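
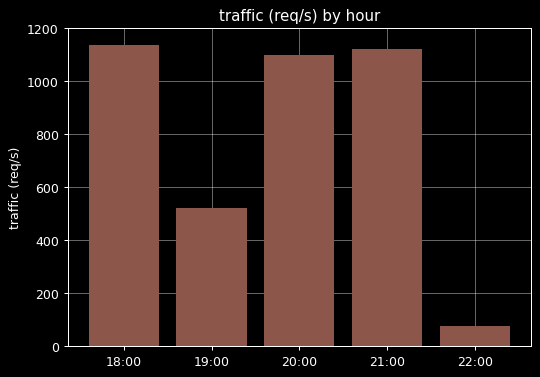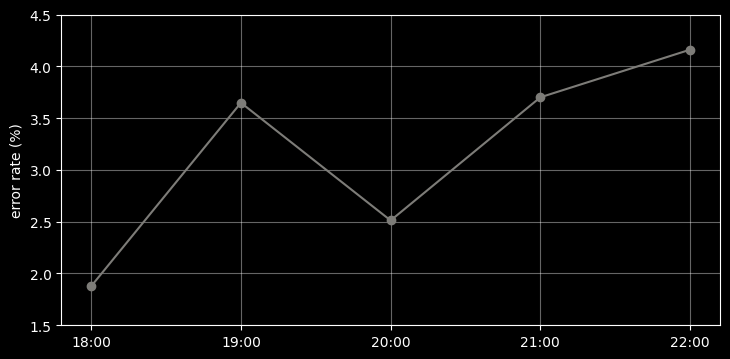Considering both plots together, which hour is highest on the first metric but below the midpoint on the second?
Chart 2 median error rate (%) ≈ 3.5; below-median hours: 18:00, 20:00. Among those, 18:00 has the highest traffic (req/s) (≈ 1200).

18:00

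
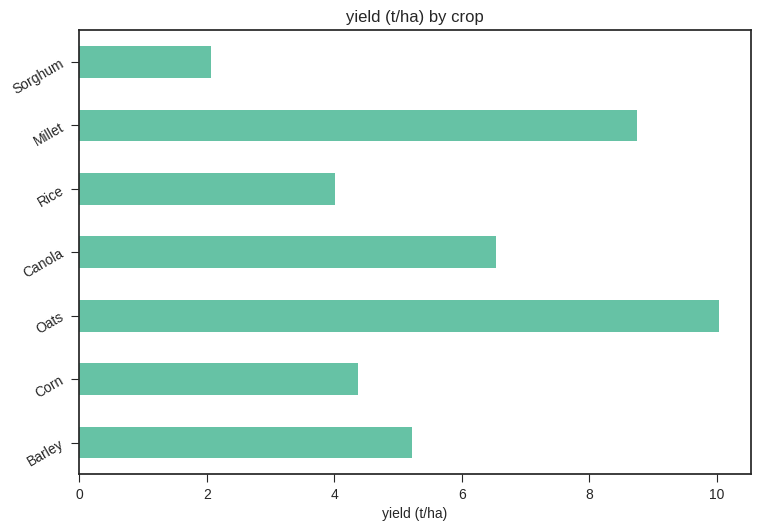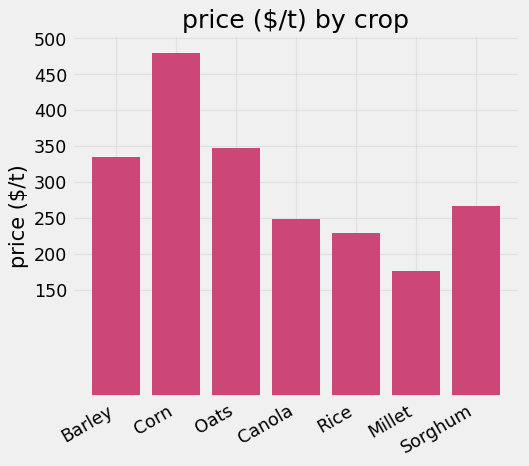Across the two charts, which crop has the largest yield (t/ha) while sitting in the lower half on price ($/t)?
Millet

Chart 2 median price ($/t) ≈ 250; below-median crops: Canola, Rice, Millet. Among those, Millet has the highest yield (t/ha) (≈ 9).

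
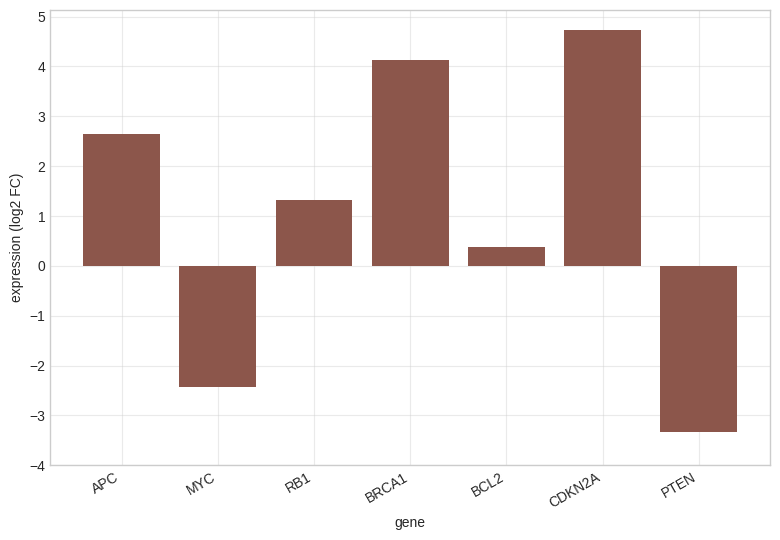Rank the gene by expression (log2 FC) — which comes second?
Top 3: CDKN2A ≈ 5, BRCA1 ≈ 4, APC ≈ 3.

BRCA1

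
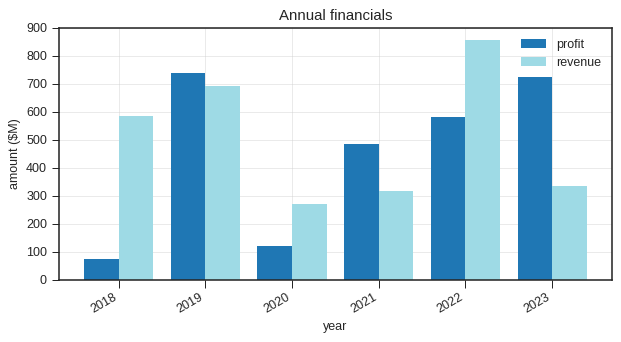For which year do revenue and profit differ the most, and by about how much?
2018, ≈ 500 $M

2018: revenue ≈ 600, profit ≈ 100 → gap ≈ 500. Next-largest (2023) is only ≈ 400.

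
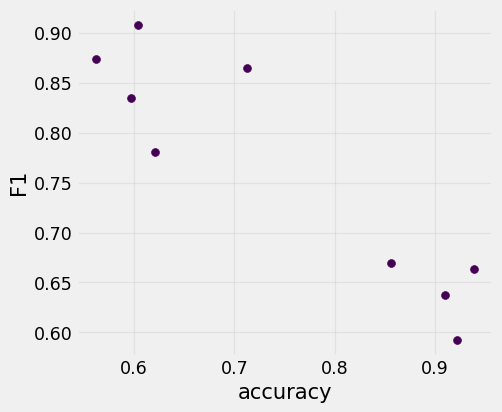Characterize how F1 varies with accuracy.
negative, strong

Points are negatively correlated; strong (|r| ≈ 0.9).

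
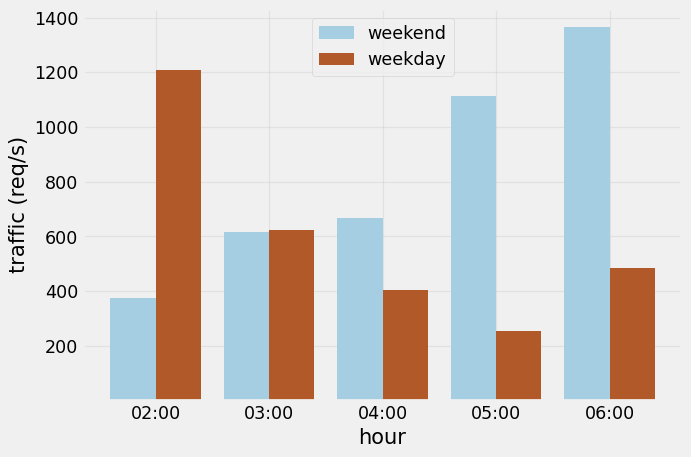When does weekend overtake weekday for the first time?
04:00

03:00: weekend ≈ 600 vs weekday ≈ 600 (not yet); 04:00: weekend ≈ 600 vs weekday ≈ 400 (first crossover).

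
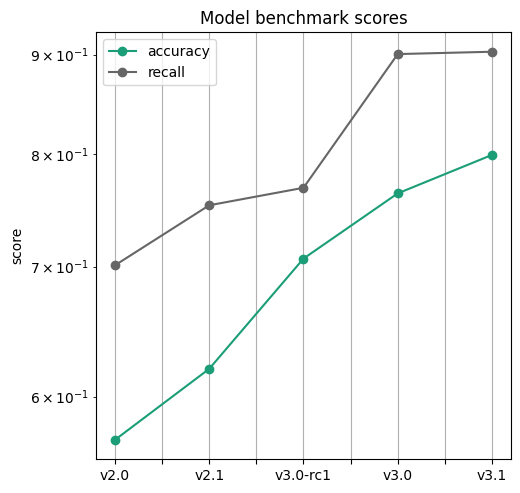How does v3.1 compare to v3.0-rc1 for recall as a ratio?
v3.1 ≈ 0.90, v3.0-rc1 ≈ 0.75; 0.90/0.75 ≈ 1.2.

≈ 1.2×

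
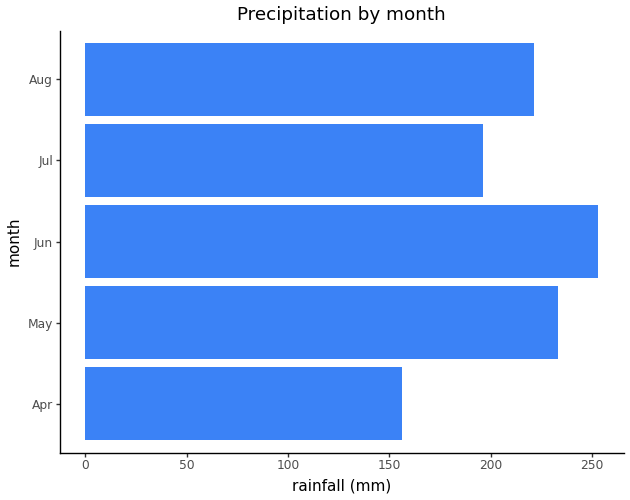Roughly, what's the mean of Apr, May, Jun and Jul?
≈ 206

(150 + 225 + 250 + 200) / 4 ≈ 206.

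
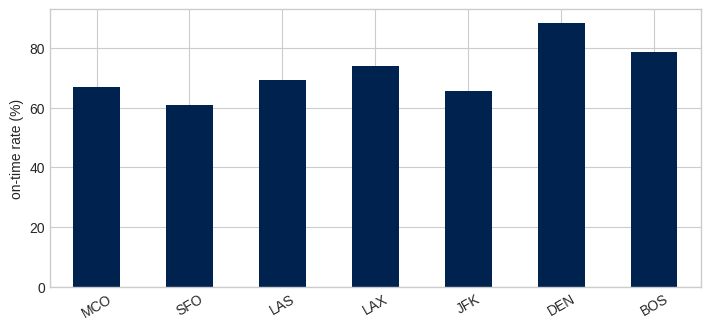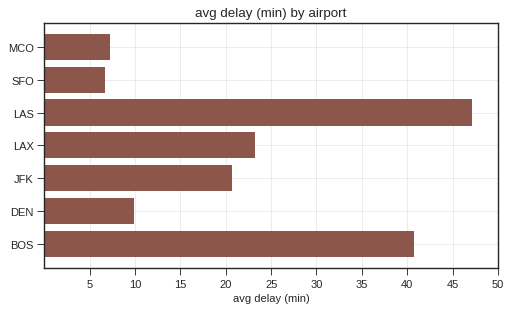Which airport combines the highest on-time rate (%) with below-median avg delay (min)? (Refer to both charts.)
DEN

Chart 2 median avg delay (min) ≈ 20; below-median airports: MCO, SFO, DEN. Among those, DEN has the highest on-time rate (%) (≈ 90).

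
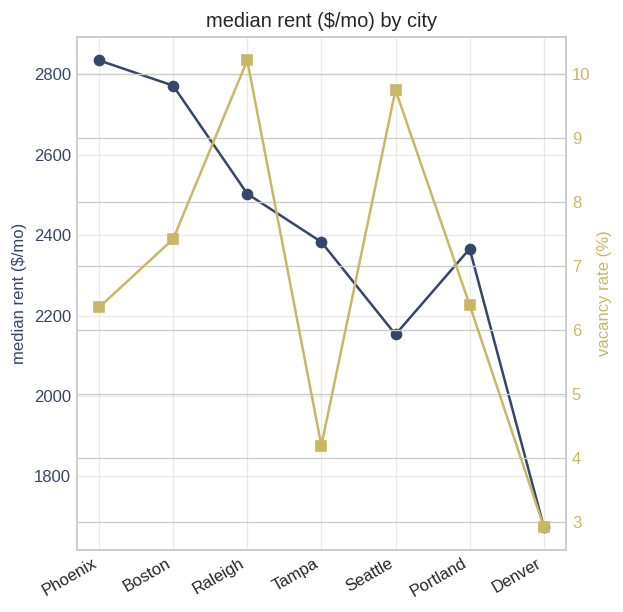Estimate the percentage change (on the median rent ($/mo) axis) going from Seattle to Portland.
≈ +9.1%

Seattle ≈ 2200, Portland ≈ 2400; (2400 − 2200) / 2200 ≈ +9.1%.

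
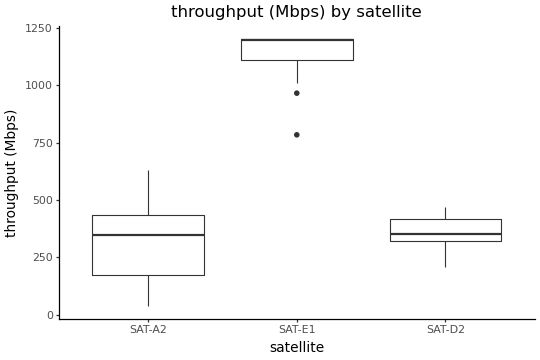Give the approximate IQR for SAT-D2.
≈ 100

Q3 ≈ 400, Q1 ≈ 300; IQR ≈ 100.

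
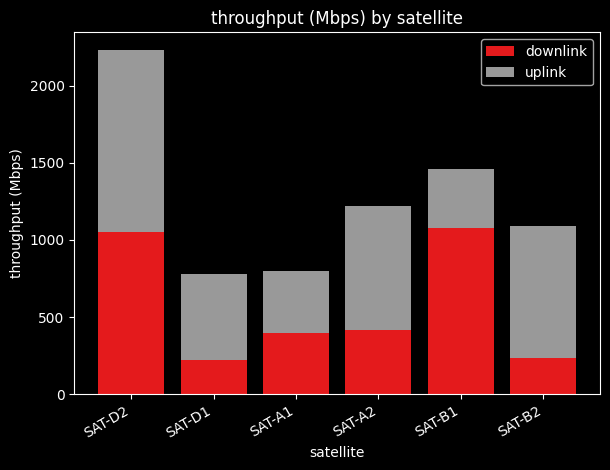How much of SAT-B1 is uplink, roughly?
uplink top ≈ 1400, bottom ≈ 1000; segment ≈ 400.

≈ 400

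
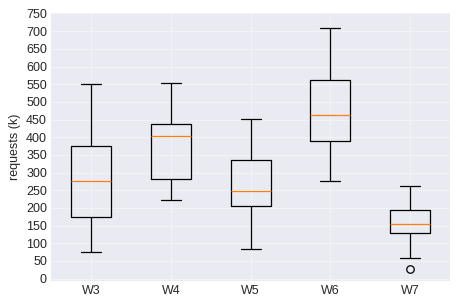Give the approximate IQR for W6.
≈ 150

Q3 ≈ 550, Q1 ≈ 400; IQR ≈ 150.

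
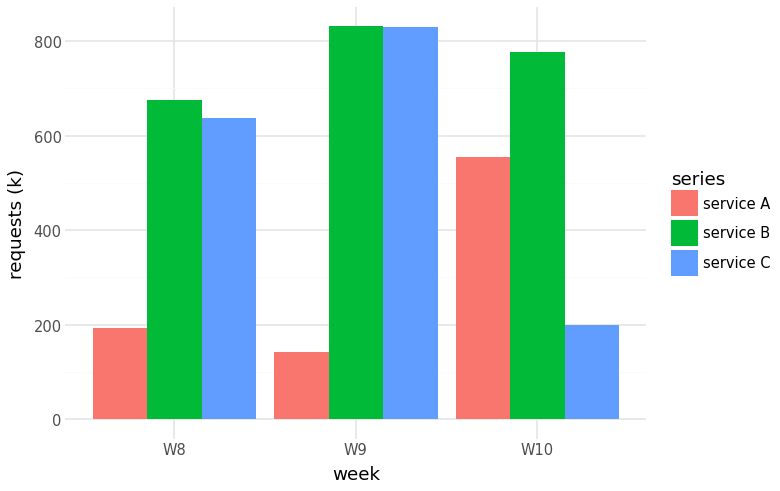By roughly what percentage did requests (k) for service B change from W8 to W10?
≈ +14.3%

W8 ≈ 700, W10 ≈ 800; (800 − 700) / 700 ≈ +14.3%.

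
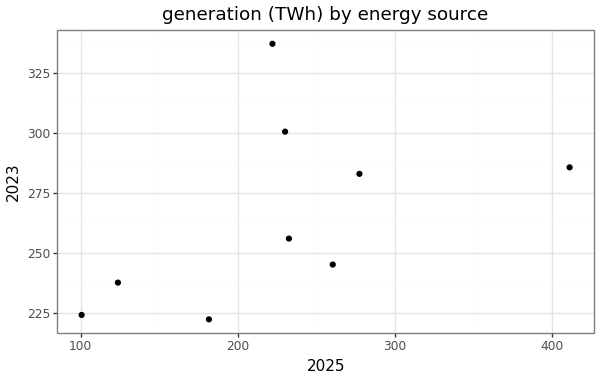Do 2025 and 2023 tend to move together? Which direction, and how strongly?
positive, moderate

Points are positively correlated; moderate (|r| ≈ 0.5).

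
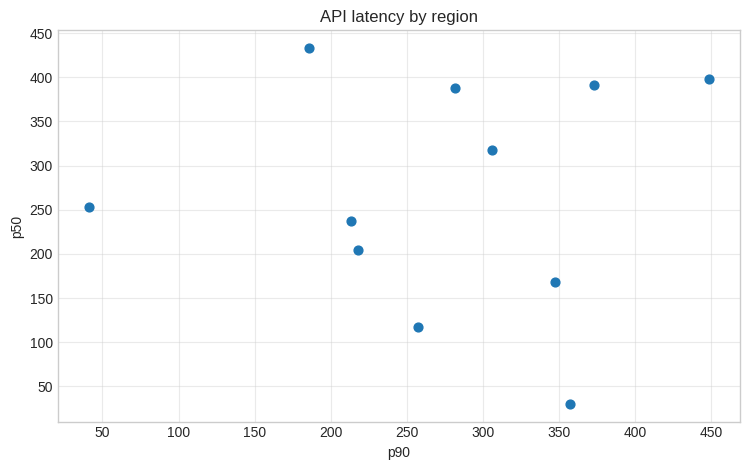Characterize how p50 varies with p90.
Points are roughly uncorrelated; weak (|r| ≈ 0.0).

no clear correlation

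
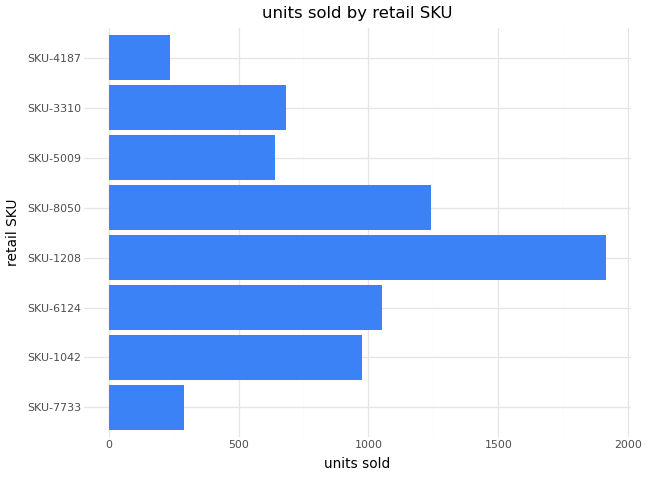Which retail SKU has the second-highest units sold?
SKU-8050

Top 3: SKU-1208 ≈ 2000, SKU-8050 ≈ 1200, SKU-6124 ≈ 1000.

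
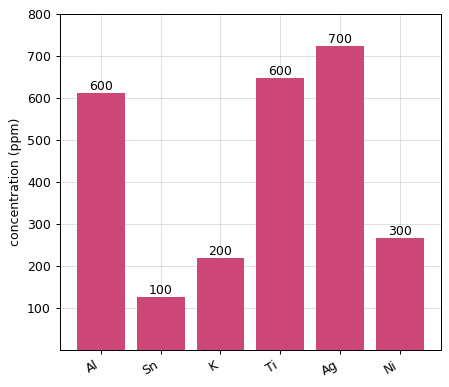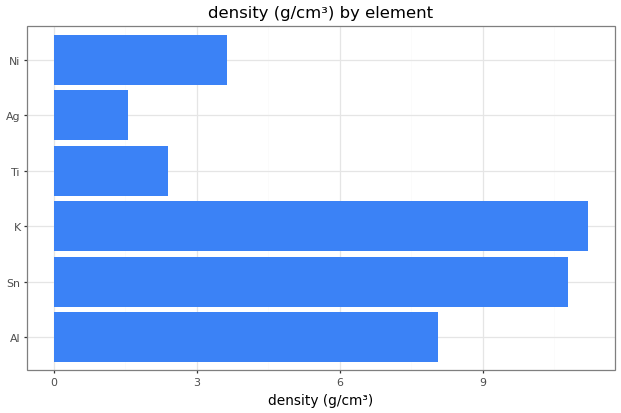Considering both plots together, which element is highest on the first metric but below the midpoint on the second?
Chart 2 median density (g/cm³) ≈ 6; below-median elements: Ti, Ag, Ni. Among those, Ag has the highest concentration (ppm) (≈ 700).

Ag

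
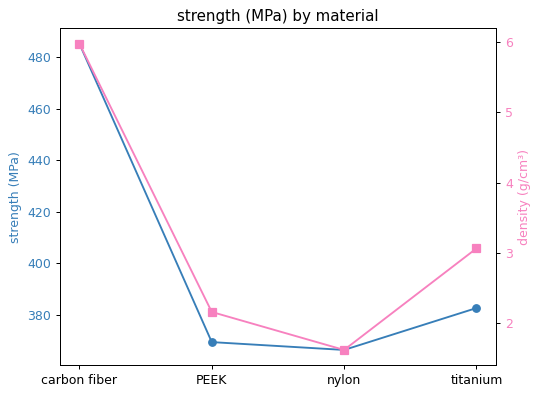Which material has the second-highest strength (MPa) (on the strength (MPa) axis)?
Top 3 (on the strength (MPa) axis): carbon fiber ≈ 490, titanium ≈ 380, PEEK ≈ 370.

titanium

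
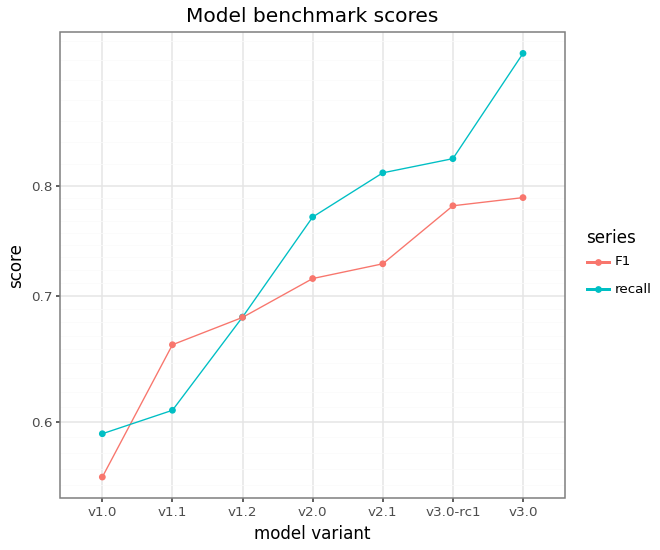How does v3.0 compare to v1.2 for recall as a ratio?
≈ 1.36×

v3.0 ≈ 0.95, v1.2 ≈ 0.70; 0.95/0.70 ≈ 1.36.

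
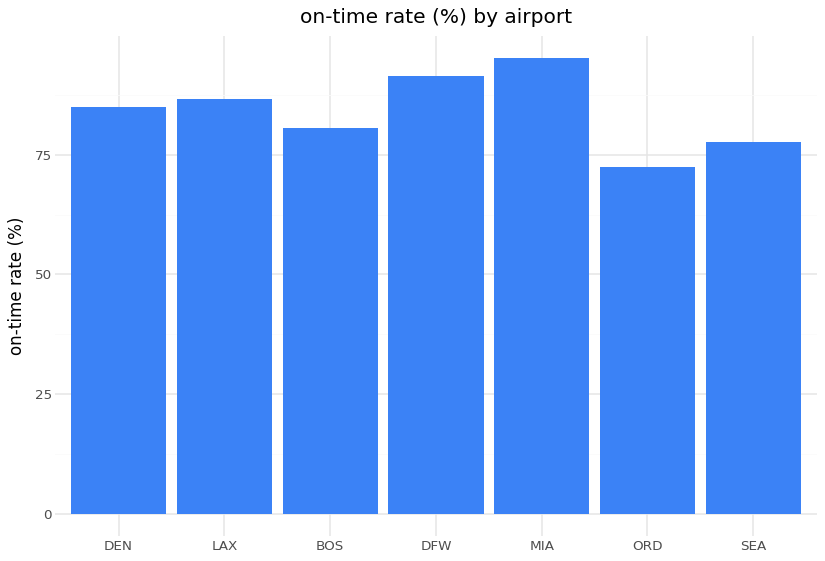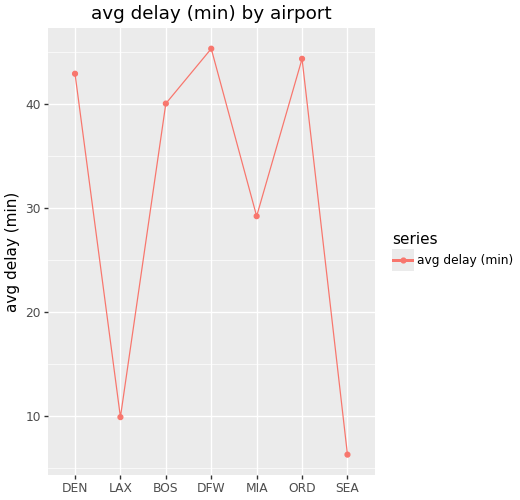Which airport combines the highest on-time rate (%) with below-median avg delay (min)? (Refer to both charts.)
MIA

Chart 2 median avg delay (min) ≈ 40; below-median airports: LAX, MIA, SEA. Among those, MIA has the highest on-time rate (%) (≈ 100).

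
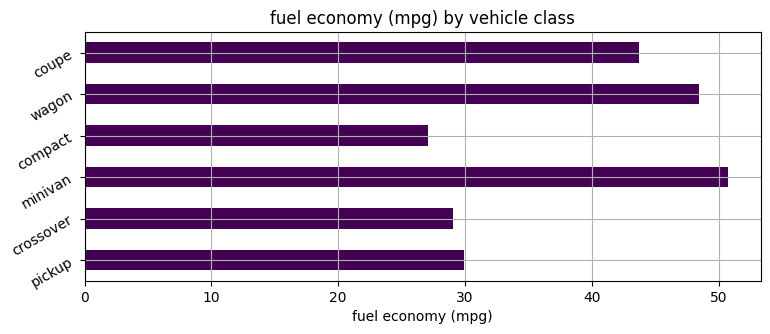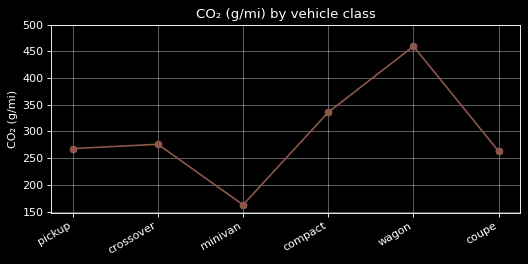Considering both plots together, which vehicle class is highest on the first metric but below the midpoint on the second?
Chart 2 median CO₂ (g/mi) ≈ 250; below-median vehicle classes: pickup, minivan, coupe. Among those, minivan has the highest fuel economy (mpg) (≈ 50).

minivan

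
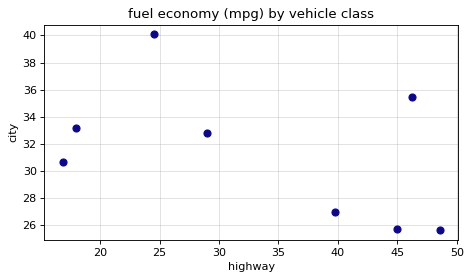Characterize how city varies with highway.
negative, moderate

Points are negatively correlated; moderate (|r| ≈ 0.5).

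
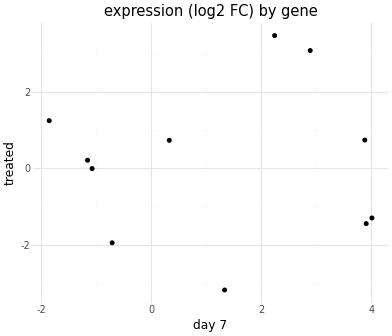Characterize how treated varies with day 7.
Points are roughly uncorrelated; weak (|r| ≈ 0.0).

no clear correlation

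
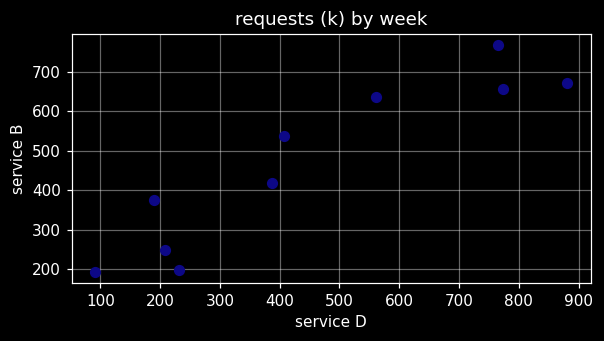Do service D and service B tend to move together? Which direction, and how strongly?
positive, strong

Points are positively correlated; strong (|r| ≈ 0.9).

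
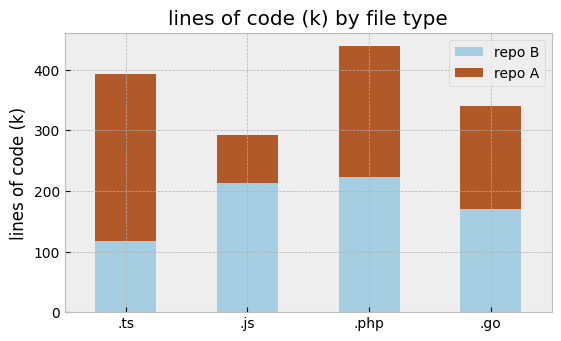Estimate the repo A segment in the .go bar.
repo A top ≈ 350, bottom ≈ 150; segment ≈ 200.

≈ 200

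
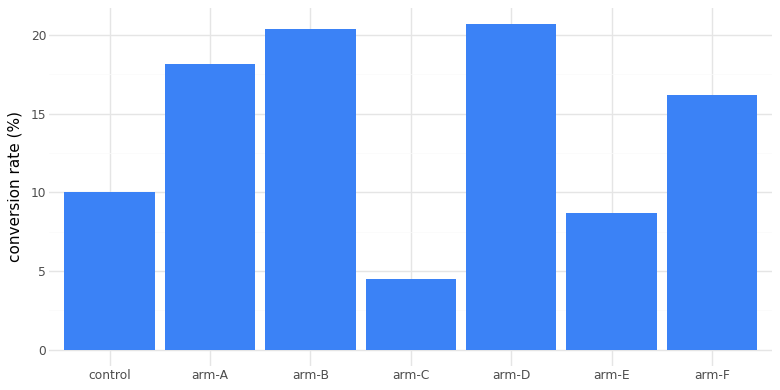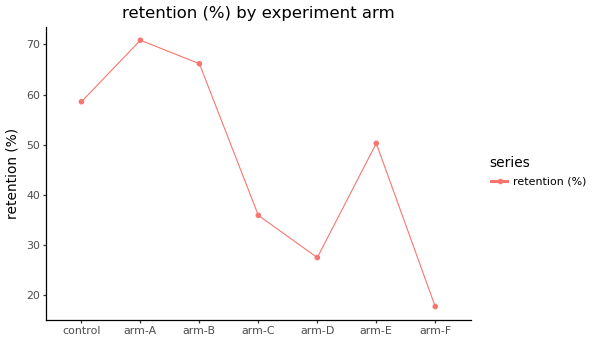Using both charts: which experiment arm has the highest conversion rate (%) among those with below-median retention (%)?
Chart 2 median retention (%) ≈ 50; below-median experiment arms: arm-C, arm-D, arm-F. Among those, arm-D has the highest conversion rate (%) (≈ 20).

arm-D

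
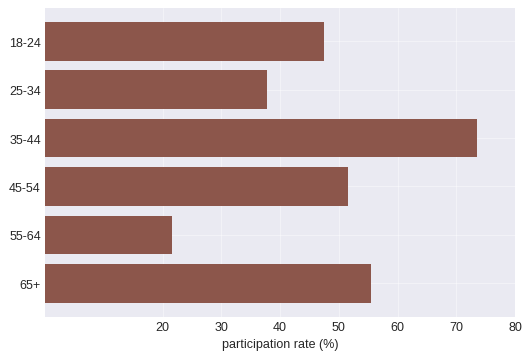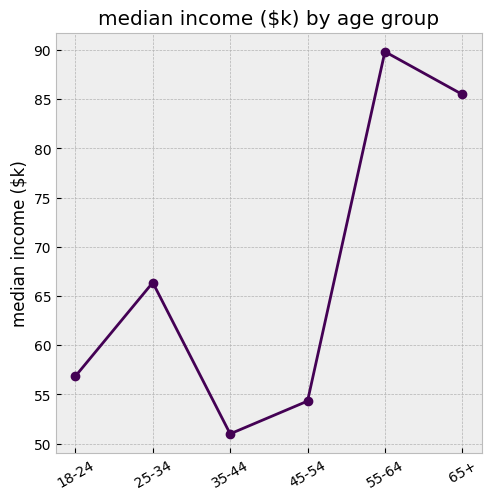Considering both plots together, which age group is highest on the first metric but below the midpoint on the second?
35-44

Chart 2 median median income ($k) ≈ 60; below-median age groups: 18-24, 35-44, 45-54. Among those, 35-44 has the highest participation rate (%) (≈ 70).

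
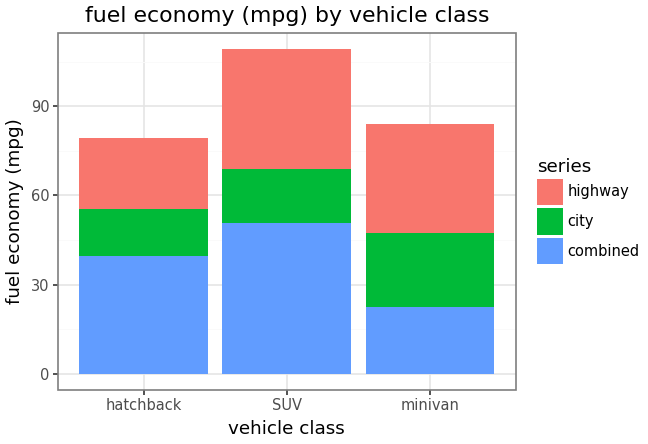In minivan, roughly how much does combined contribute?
combined top ≈ 20, bottom ≈ 0; segment ≈ 20.

≈ 20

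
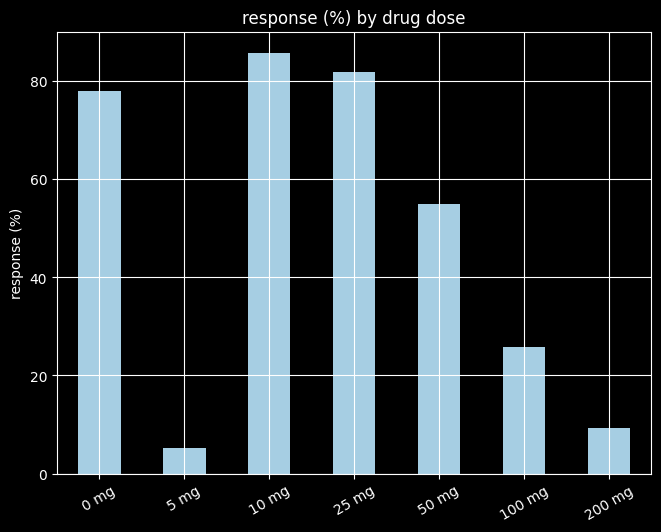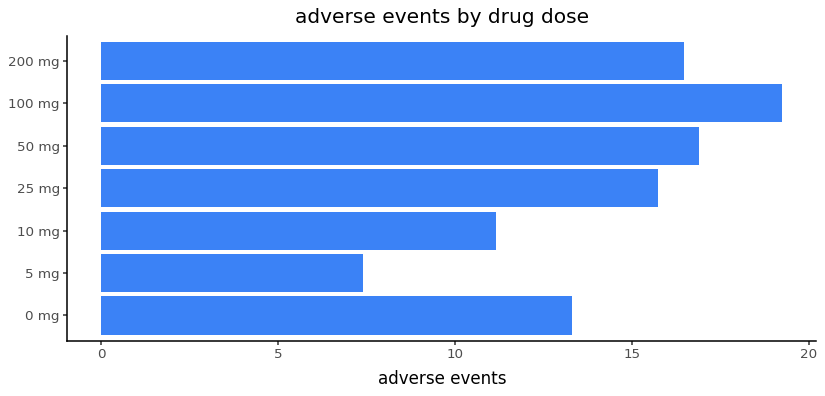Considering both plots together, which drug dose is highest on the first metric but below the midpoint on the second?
Chart 2 median adverse events ≈ 16; below-median drug doses: 0 mg, 5 mg, 10 mg. Among those, 10 mg has the highest response (%) (≈ 90).

10 mg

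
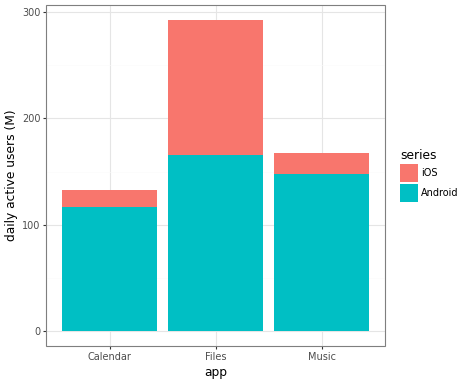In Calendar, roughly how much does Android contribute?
Android top ≈ 125, bottom ≈ 0; segment ≈ 125.

≈ 125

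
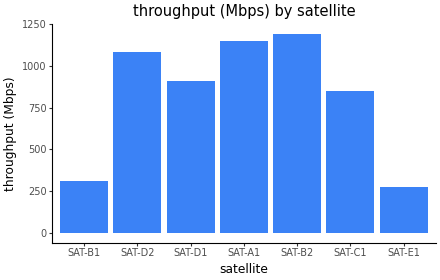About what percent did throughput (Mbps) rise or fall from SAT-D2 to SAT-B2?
SAT-D2 ≈ 1100, SAT-B2 ≈ 1200; (1200 − 1100) / 1100 ≈ +9.1%.

≈ +9.1%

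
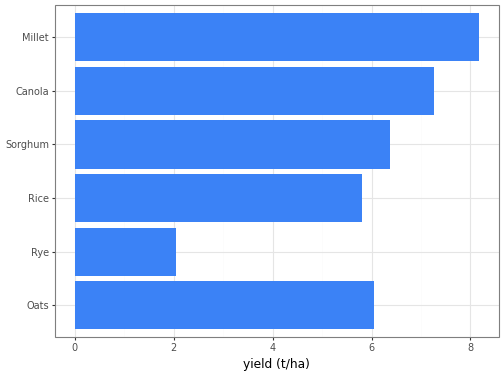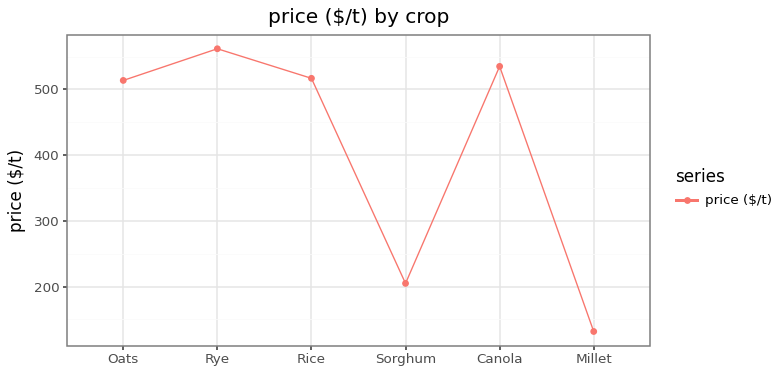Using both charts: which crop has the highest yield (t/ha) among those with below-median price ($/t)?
Millet

Chart 2 median price ($/t) ≈ 500; below-median crops: Oats, Sorghum, Millet. Among those, Millet has the highest yield (t/ha) (≈ 8).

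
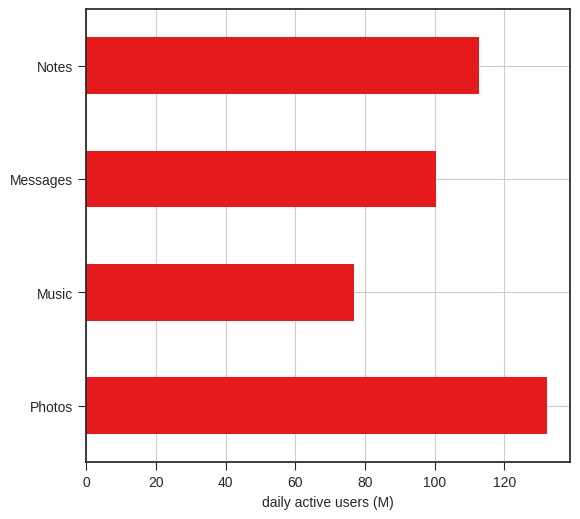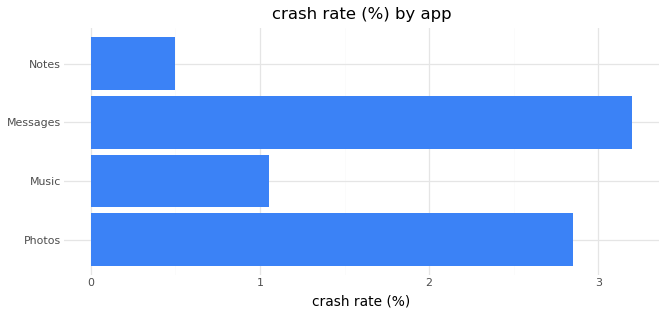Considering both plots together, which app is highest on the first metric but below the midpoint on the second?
Notes

Chart 2 median crash rate (%) ≈ 2; below-median apps: Music, Notes. Among those, Notes has the highest daily active users (M) (≈ 120).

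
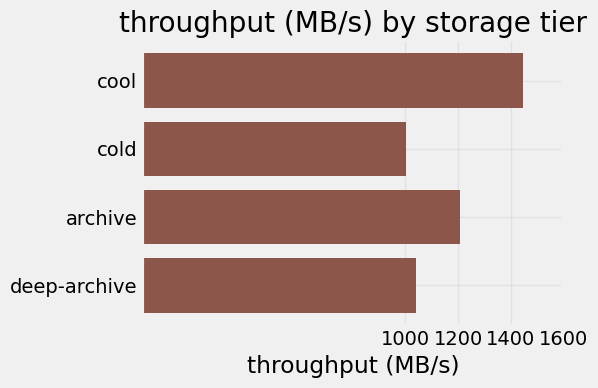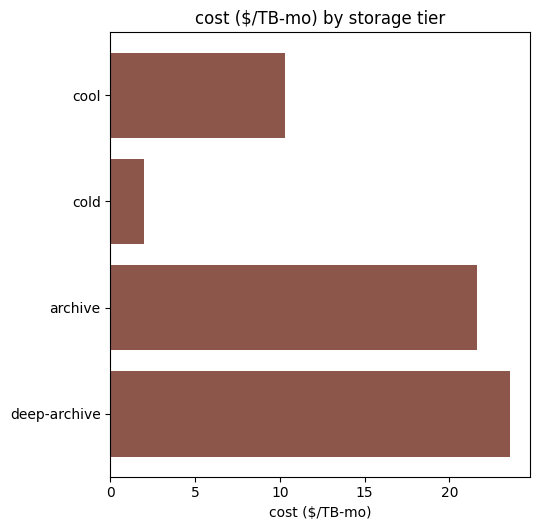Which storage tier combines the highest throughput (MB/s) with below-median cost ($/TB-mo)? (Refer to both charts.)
Chart 2 median cost ($/TB-mo) ≈ 15; below-median storage tiers: cool, cold. Among those, cool has the highest throughput (MB/s) (≈ 1400).

cool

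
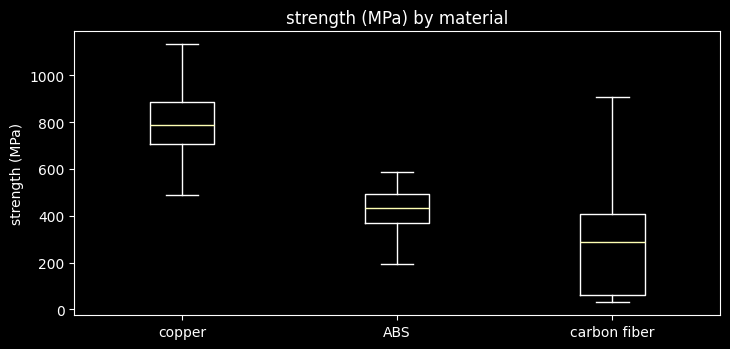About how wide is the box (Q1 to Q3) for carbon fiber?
≈ 350

Q3 ≈ 400, Q1 ≈ 50; IQR ≈ 350.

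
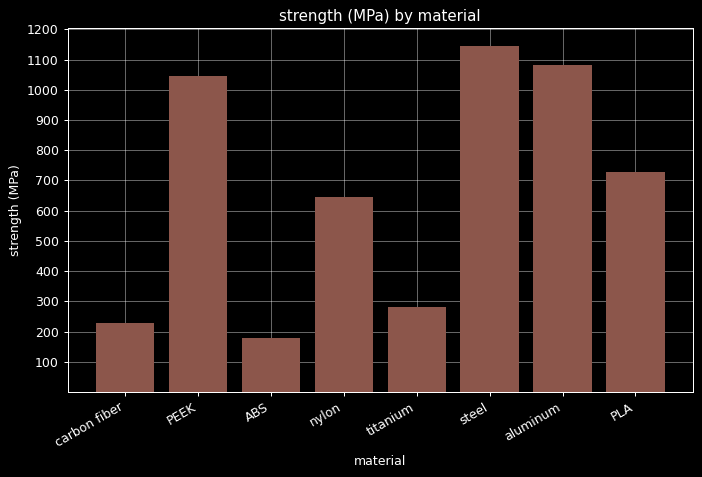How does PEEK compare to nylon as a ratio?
PEEK ≈ 1000, nylon ≈ 600; 1000/600 ≈ 1.67.

≈ 1.67×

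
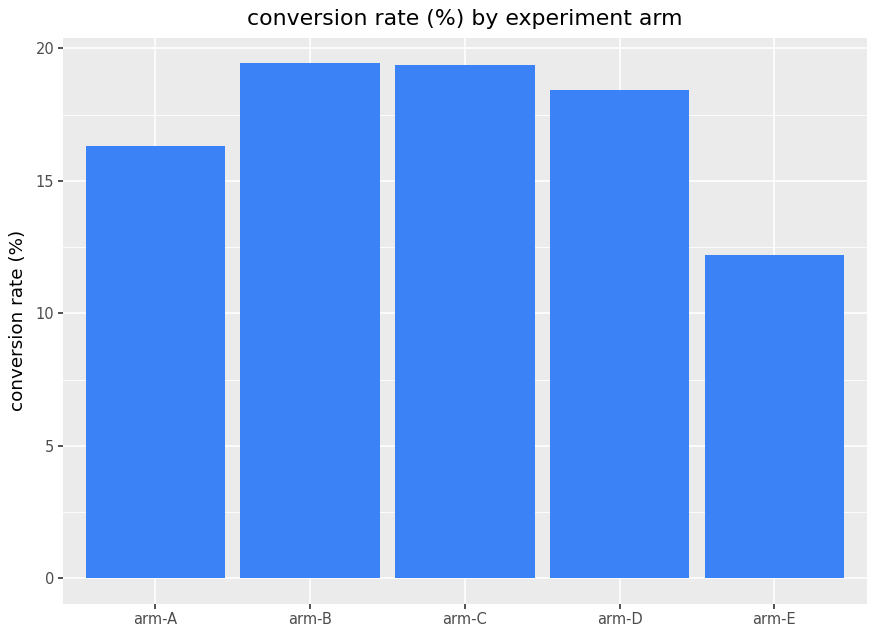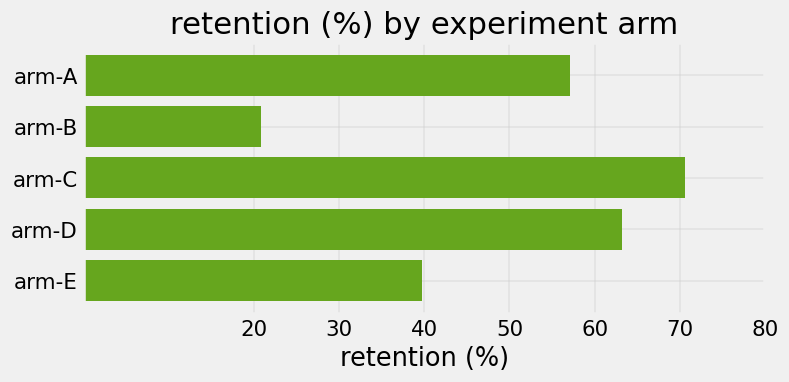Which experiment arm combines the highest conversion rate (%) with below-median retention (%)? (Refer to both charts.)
Chart 2 median retention (%) ≈ 60; below-median experiment arms: arm-B, arm-E. Among those, arm-B has the highest conversion rate (%) (≈ 20).

arm-B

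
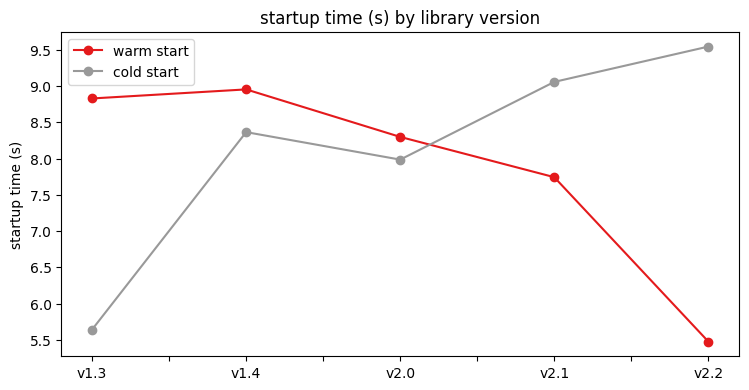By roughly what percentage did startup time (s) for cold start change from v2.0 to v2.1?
≈ +12.5%

v2.0 ≈ 8.0, v2.1 ≈ 9.0; (9.0 − 8.0) / 8.0 ≈ +12.5%.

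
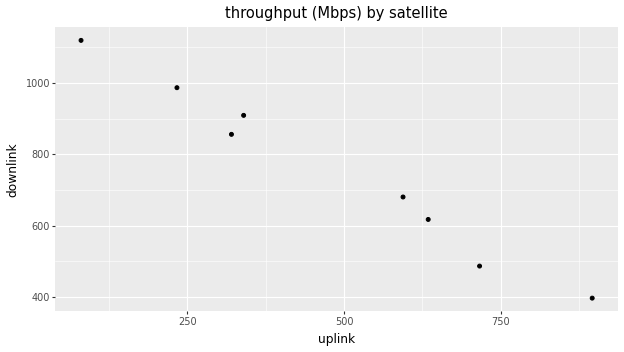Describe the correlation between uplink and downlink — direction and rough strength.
Points are negatively correlated; strong (|r| ≈ 1.0).

negative, strong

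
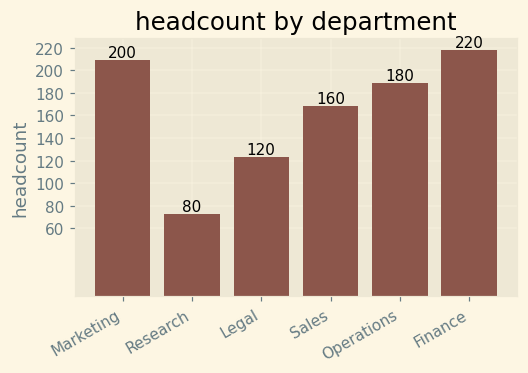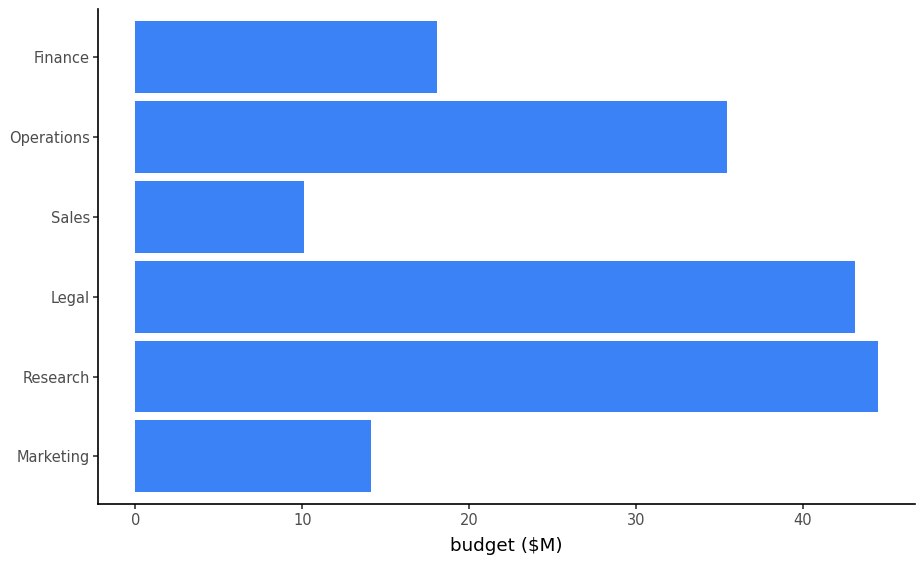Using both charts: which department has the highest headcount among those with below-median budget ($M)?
Chart 2 median budget ($M) ≈ 25; below-median departments: Marketing, Sales, Finance. Among those, Finance has the highest headcount (≈ 220).

Finance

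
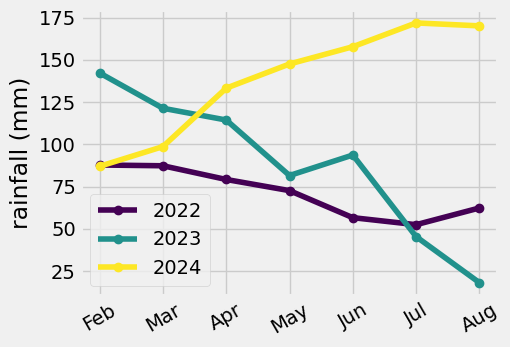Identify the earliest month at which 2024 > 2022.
Feb: 2024 ≈ 80 vs 2022 ≈ 80 (not yet); Mar: 2024 ≈ 100 vs 2022 ≈ 80 (first crossover).

Mar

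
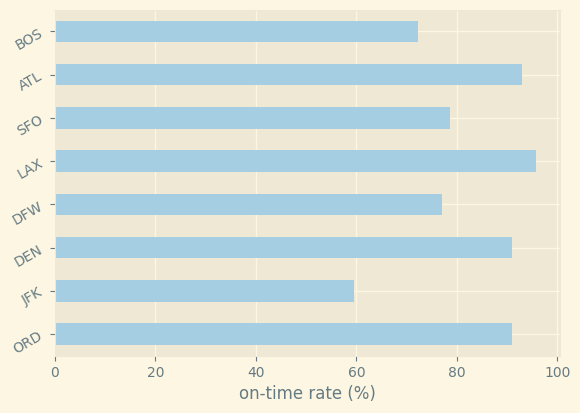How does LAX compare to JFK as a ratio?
LAX ≈ 100, JFK ≈ 60; 100/60 ≈ 1.67.

≈ 1.67×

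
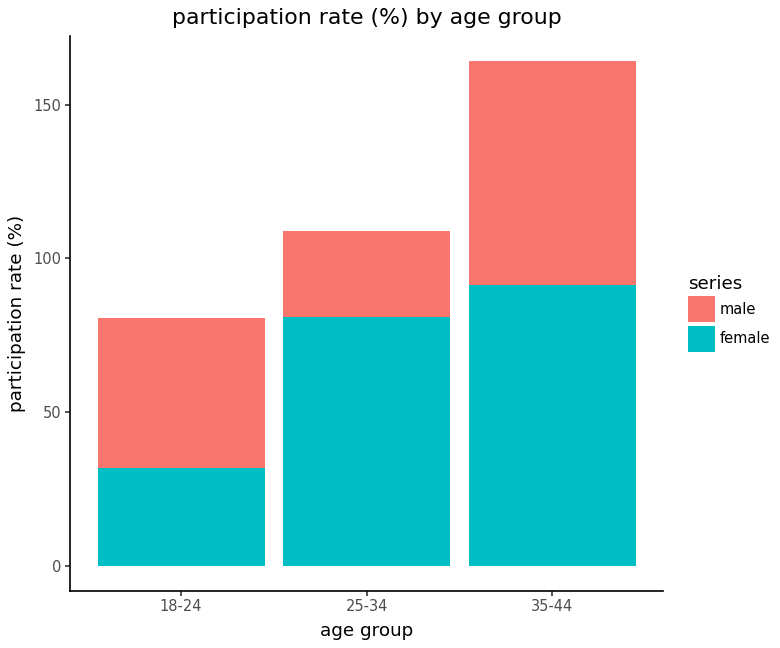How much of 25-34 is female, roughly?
≈ 80

female top ≈ 80, bottom ≈ 0; segment ≈ 80.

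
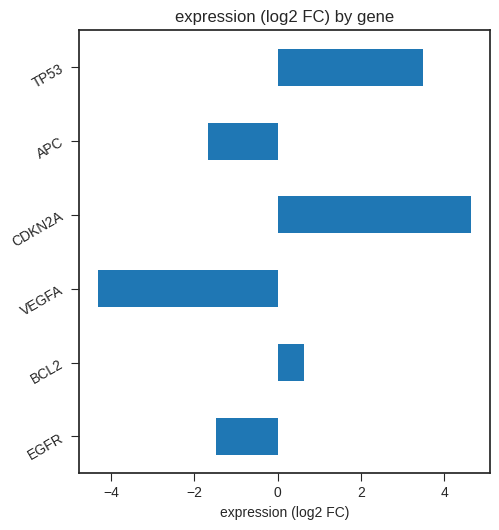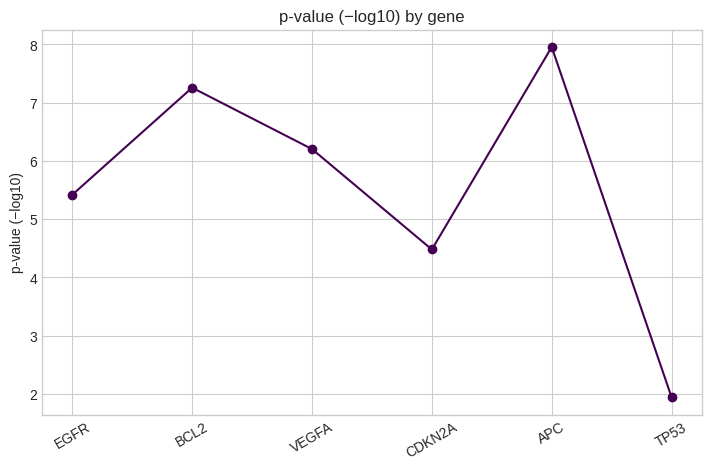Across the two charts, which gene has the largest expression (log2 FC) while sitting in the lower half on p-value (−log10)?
CDKN2A

Chart 2 median p-value (−log10) ≈ 6; below-median genes: EGFR, CDKN2A, TP53. Among those, CDKN2A has the highest expression (log2 FC) (≈ 4.5).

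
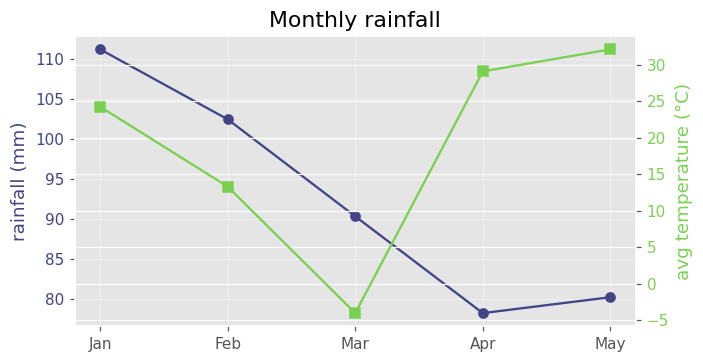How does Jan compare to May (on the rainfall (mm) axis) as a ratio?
≈ 1.38×

Jan ≈ 110, May ≈ 80; 110/80 ≈ 1.38.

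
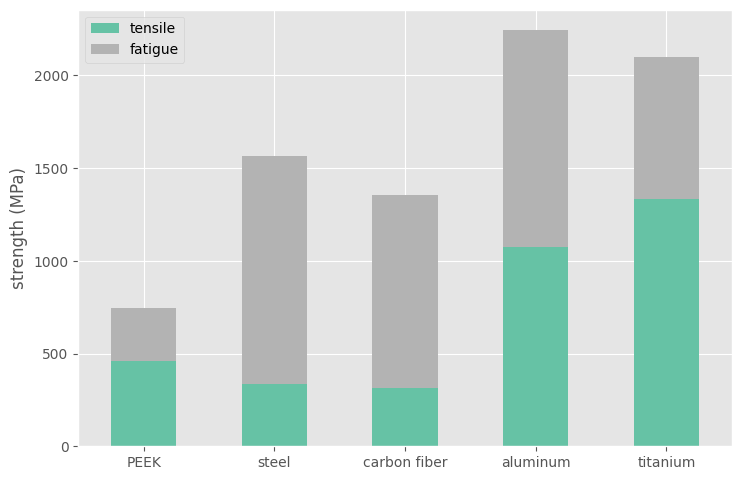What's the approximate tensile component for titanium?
tensile top ≈ 1400, bottom ≈ 0; segment ≈ 1400.

≈ 1400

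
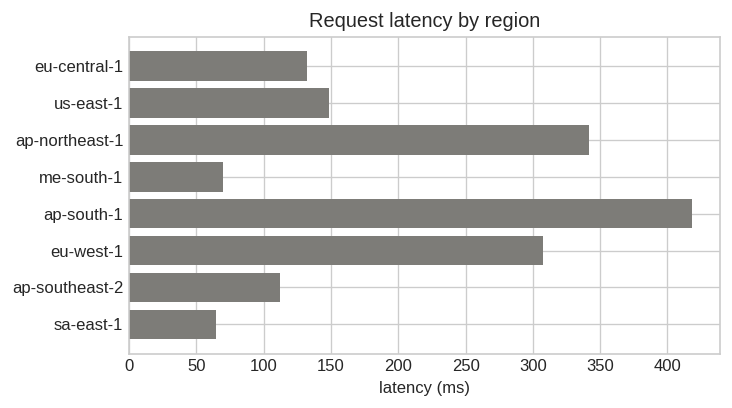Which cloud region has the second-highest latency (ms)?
ap-northeast-1

Top 3: ap-south-1 ≈ 400, ap-northeast-1 ≈ 350, eu-west-1 ≈ 300.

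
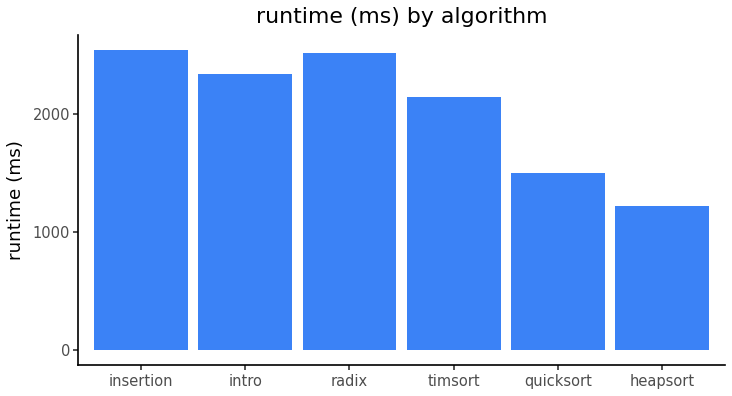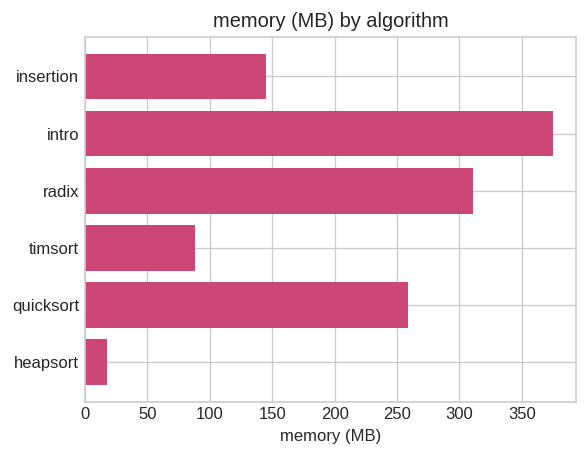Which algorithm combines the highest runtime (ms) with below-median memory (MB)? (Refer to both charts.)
Chart 2 median memory (MB) ≈ 200; below-median algorithms: insertion, timsort, heapsort. Among those, insertion has the highest runtime (ms) (≈ 2500).

insertion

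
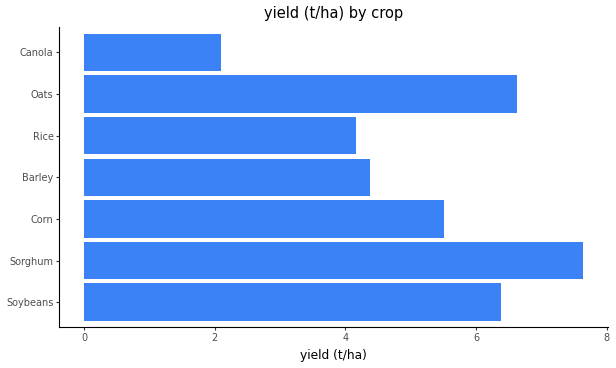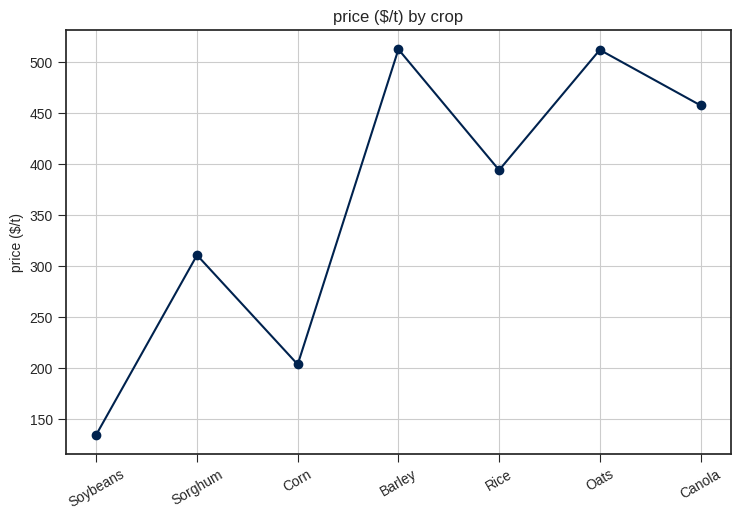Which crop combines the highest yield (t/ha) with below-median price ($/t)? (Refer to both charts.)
Chart 2 median price ($/t) ≈ 400; below-median crops: Soybeans, Sorghum, Corn. Among those, Sorghum has the highest yield (t/ha) (≈ 8).

Sorghum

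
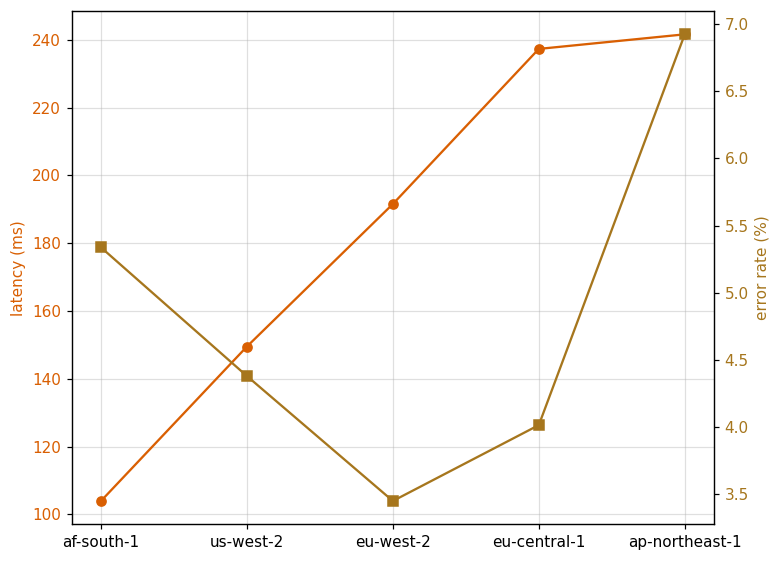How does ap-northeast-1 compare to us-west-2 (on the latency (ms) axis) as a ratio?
≈ 1.71×

ap-northeast-1 ≈ 240, us-west-2 ≈ 140; 240/140 ≈ 1.71.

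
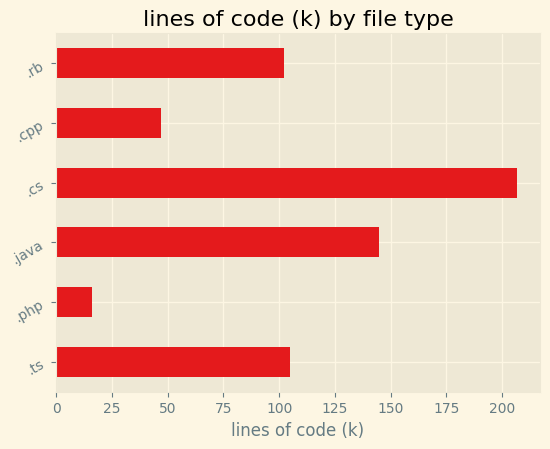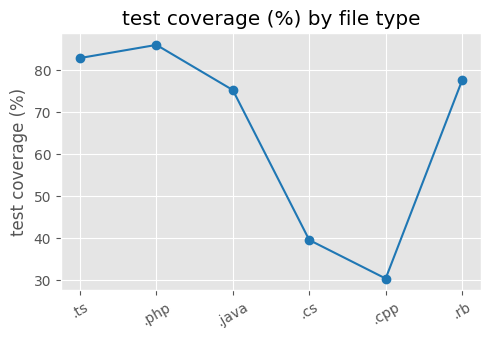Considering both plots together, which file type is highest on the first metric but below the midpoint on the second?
.cs

Chart 2 median test coverage (%) ≈ 80; below-median file types: .java, .cs, .cpp. Among those, .cs has the highest lines of code (k) (≈ 200).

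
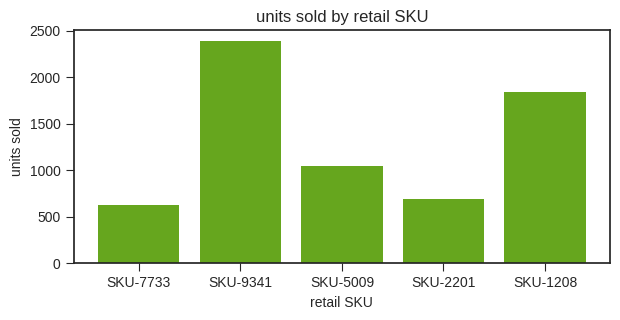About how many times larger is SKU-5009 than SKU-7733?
≈ 1.67×

SKU-5009 ≈ 1000, SKU-7733 ≈ 600; 1000/600 ≈ 1.67.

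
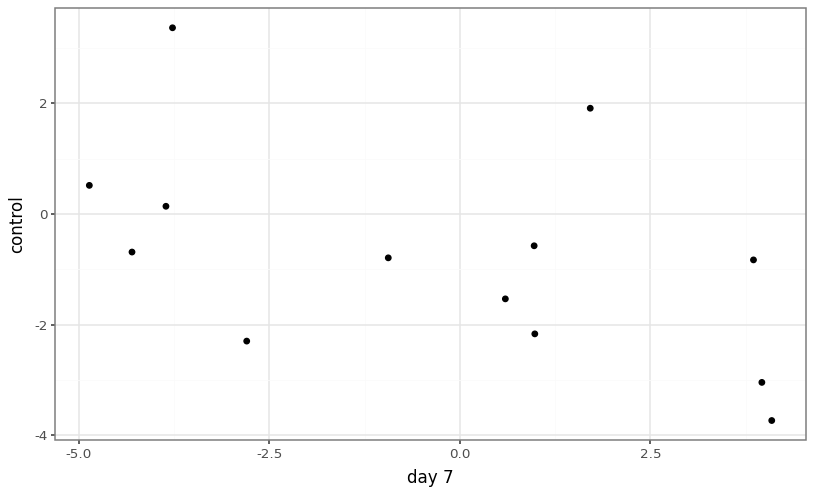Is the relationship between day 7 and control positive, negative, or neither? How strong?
Points are negatively correlated; moderate (|r| ≈ 0.5).

negative, moderate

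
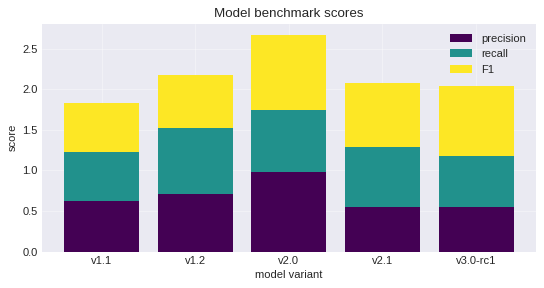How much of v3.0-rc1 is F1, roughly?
≈ 1.0

F1 top ≈ 2.0, bottom ≈ 1.0; segment ≈ 1.0.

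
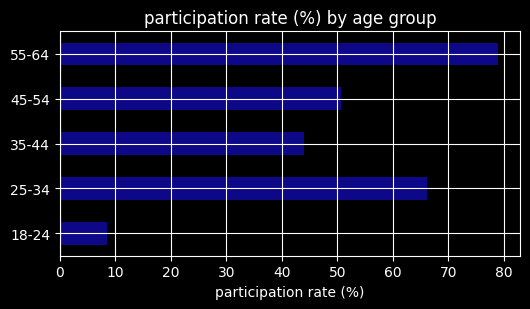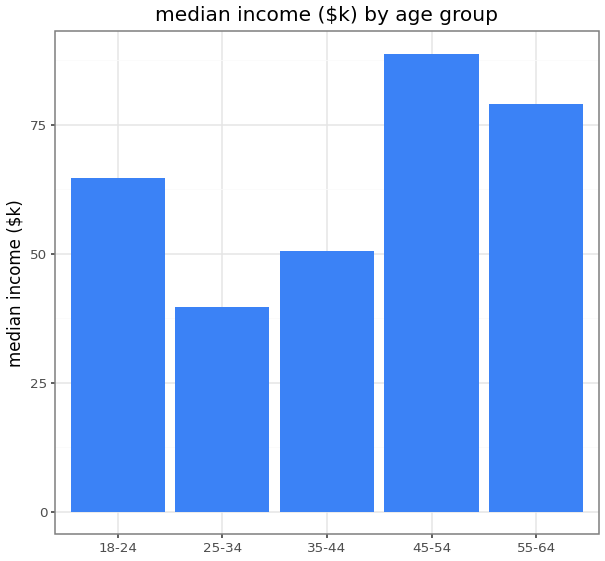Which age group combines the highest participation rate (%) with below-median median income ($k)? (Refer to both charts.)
25-34

Chart 2 median median income ($k) ≈ 60; below-median age groups: 25-34, 35-44. Among those, 25-34 has the highest participation rate (%) (≈ 70).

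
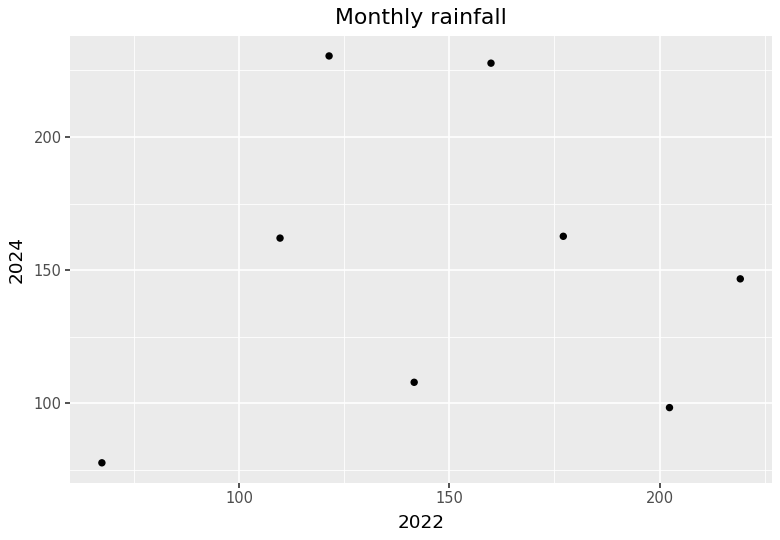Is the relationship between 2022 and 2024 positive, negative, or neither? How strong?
Points are roughly uncorrelated; weak (|r| ≈ 0.1).

no clear correlation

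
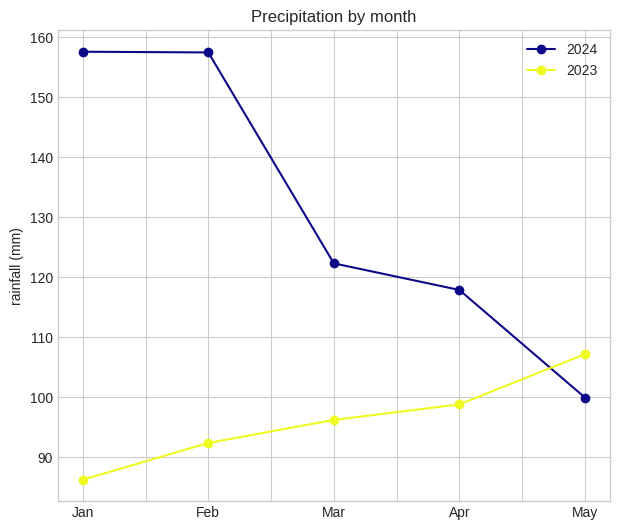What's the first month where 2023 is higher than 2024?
May

Apr: 2023 ≈ 100 vs 2024 ≈ 120 (not yet); May: 2023 ≈ 110 vs 2024 ≈ 100 (first crossover).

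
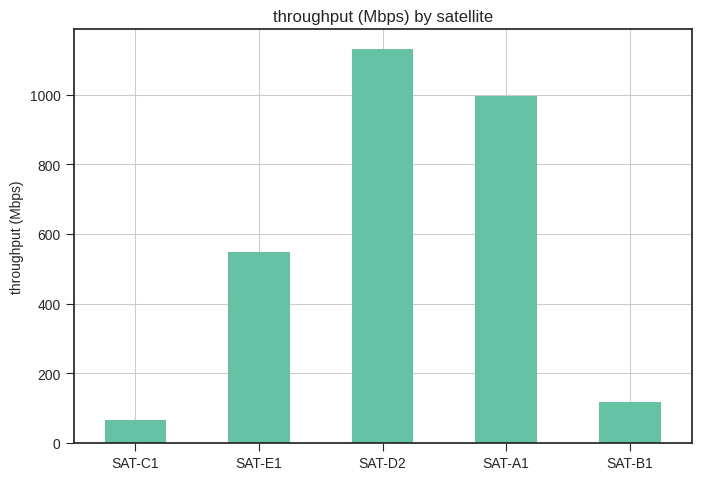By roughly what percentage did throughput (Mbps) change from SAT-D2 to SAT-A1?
SAT-D2 ≈ 1100, SAT-A1 ≈ 1000; (1000 − 1100) / 1100 ≈ -9.1%.

≈ -9.1%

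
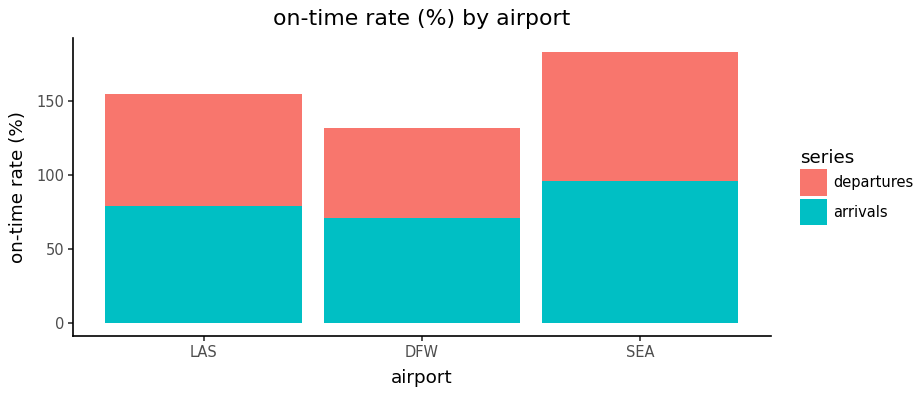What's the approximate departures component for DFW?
departures top ≈ 140, bottom ≈ 80; segment ≈ 60.

≈ 60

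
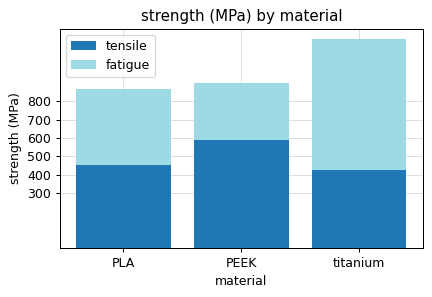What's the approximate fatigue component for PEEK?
≈ 300

fatigue top ≈ 900, bottom ≈ 600; segment ≈ 300.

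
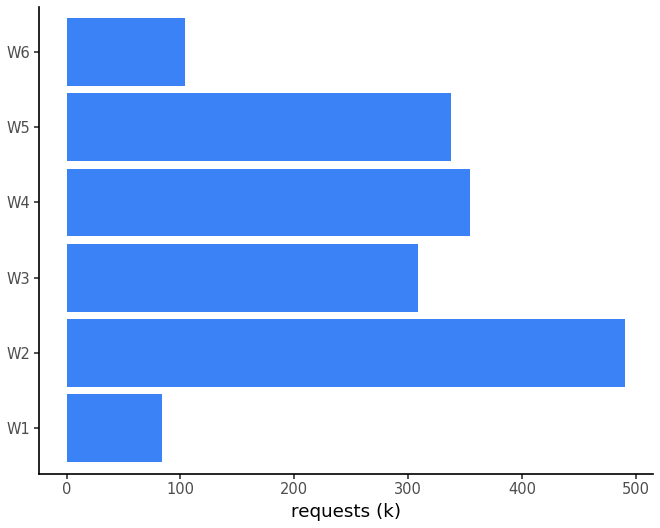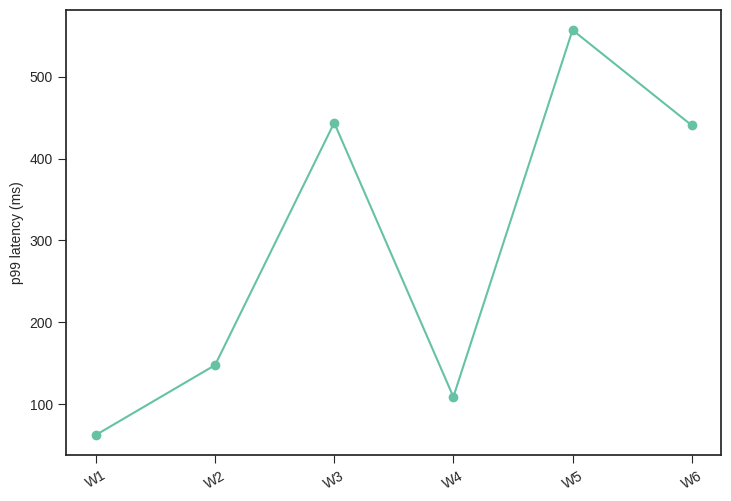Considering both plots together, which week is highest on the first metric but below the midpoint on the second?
W2

Chart 2 median p99 latency (ms) ≈ 300; below-median weeks: W1, W2, W4. Among those, W2 has the highest requests (k) (≈ 500).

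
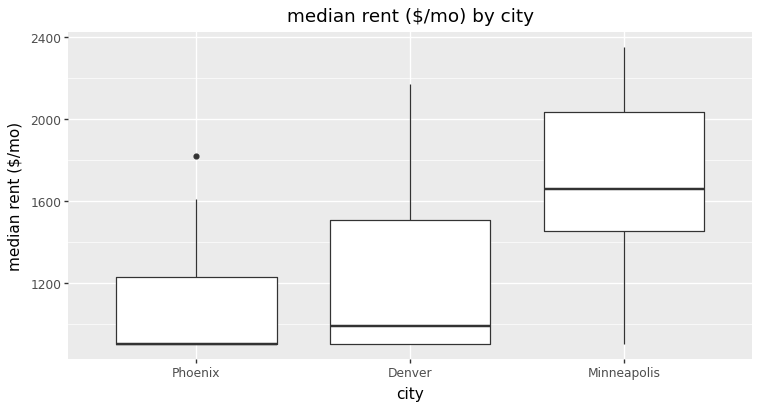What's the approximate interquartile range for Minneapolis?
≈ 600

Q3 ≈ 2050, Q1 ≈ 1450; IQR ≈ 600.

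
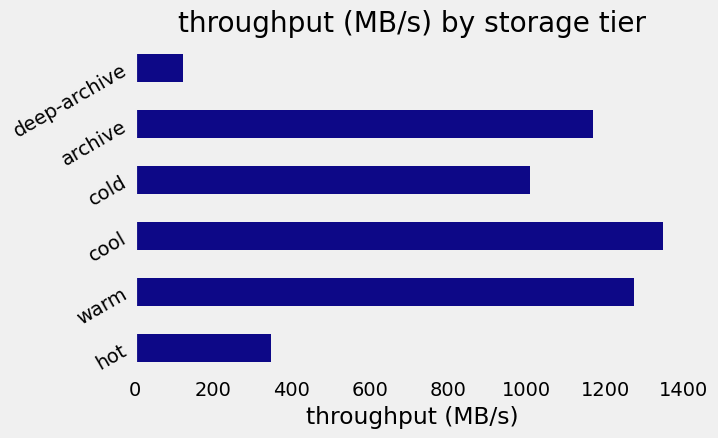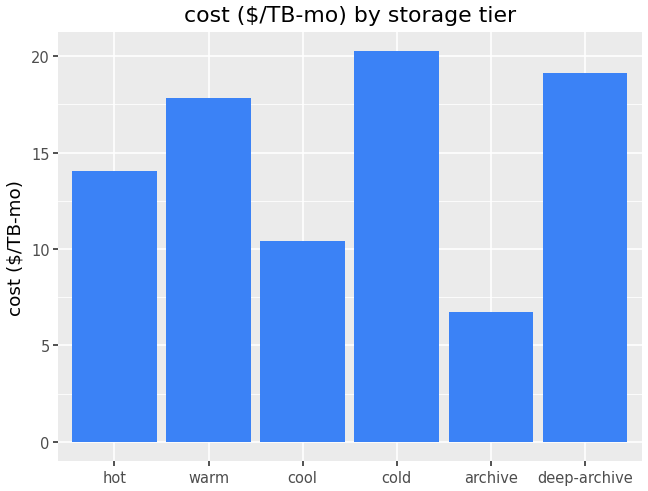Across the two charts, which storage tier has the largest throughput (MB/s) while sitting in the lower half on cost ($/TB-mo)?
Chart 2 median cost ($/TB-mo) ≈ 16; below-median storage tiers: hot, cool, archive. Among those, cool has the highest throughput (MB/s) (≈ 1400).

cool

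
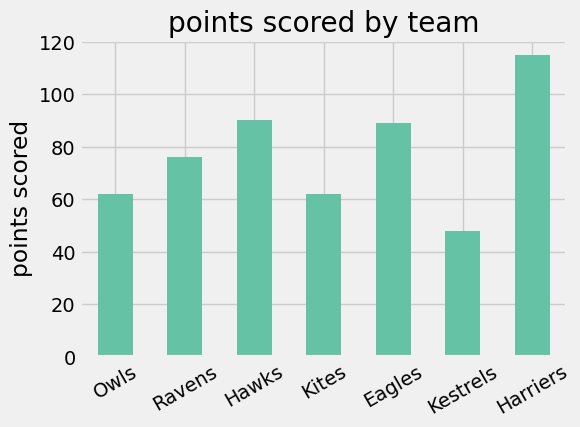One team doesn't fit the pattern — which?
Harriers

Harriers ≈ 120; the rest sit between ≈ 50 and ≈ 90.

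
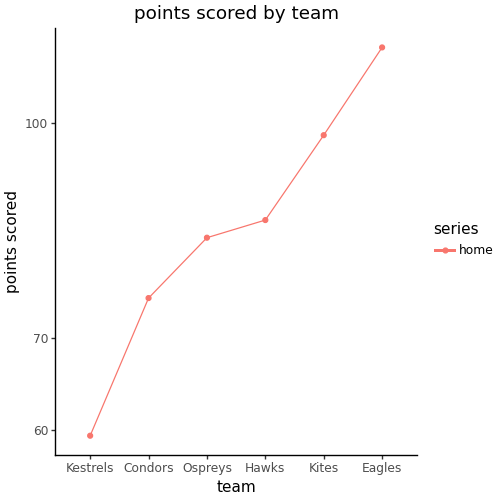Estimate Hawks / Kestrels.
Hawks ≈ 85, Kestrels ≈ 60; 85/60 ≈ 1.42.

≈ 1.42×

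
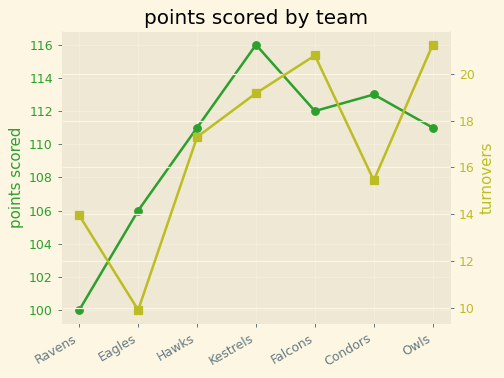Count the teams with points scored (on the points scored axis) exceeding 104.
Above 104: Eagles, Hawks, Kestrels, Falcons, Condors, Owls.

6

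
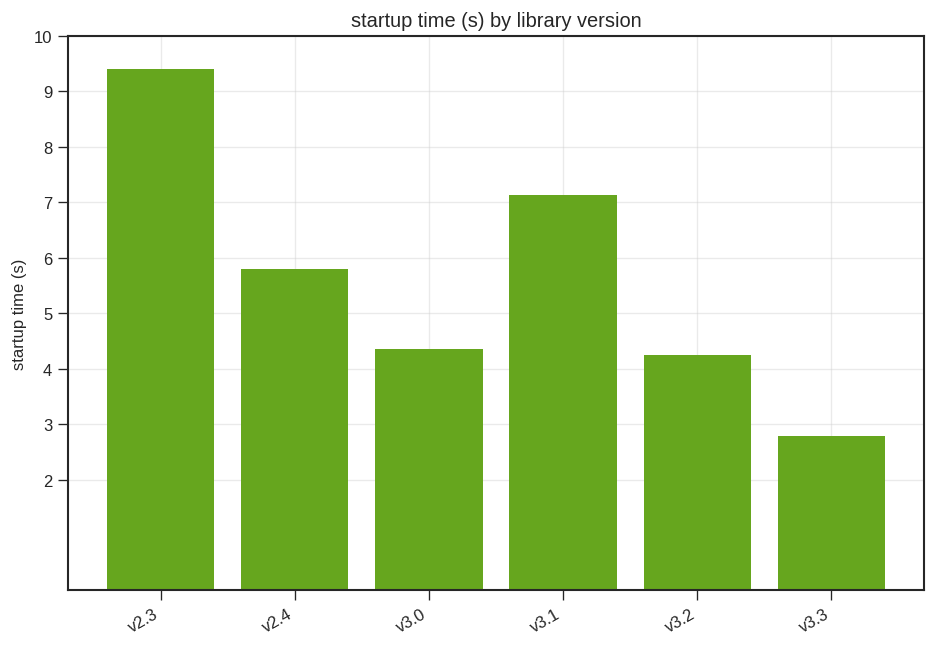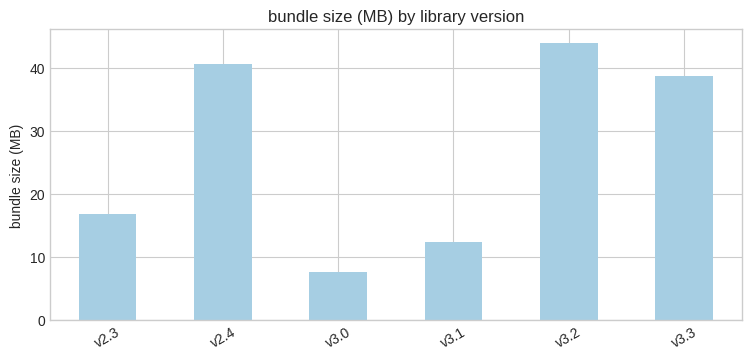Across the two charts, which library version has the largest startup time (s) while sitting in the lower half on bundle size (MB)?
v2.3

Chart 2 median bundle size (MB) ≈ 30; below-median library versions: v2.3, v3.0, v3.1. Among those, v2.3 has the highest startup time (s) (≈ 9).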